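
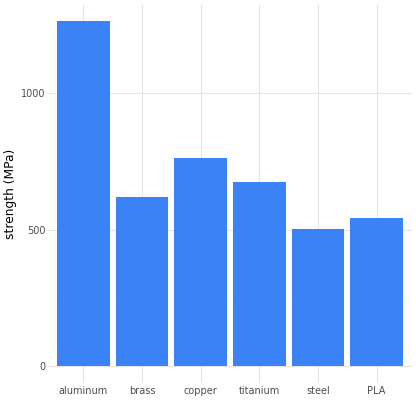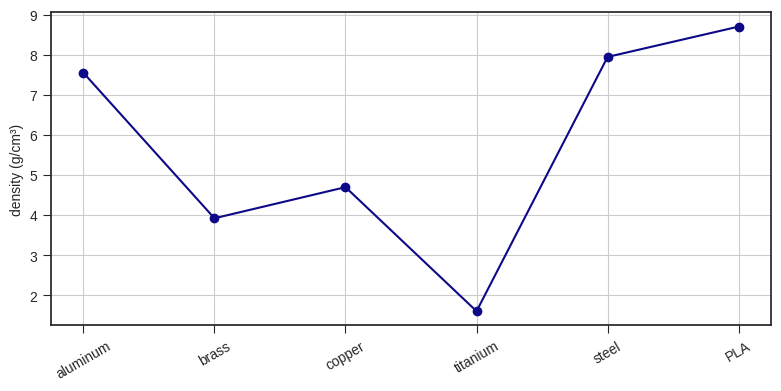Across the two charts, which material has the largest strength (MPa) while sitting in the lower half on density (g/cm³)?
Chart 2 median density (g/cm³) ≈ 6; below-median materials: brass, copper, titanium. Among those, copper has the highest strength (MPa) (≈ 800).

copper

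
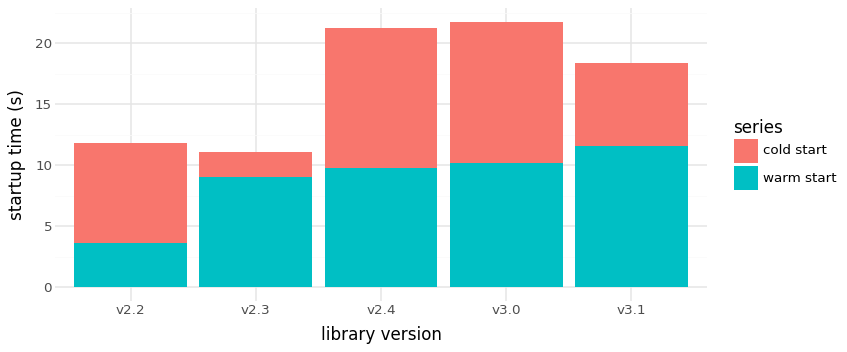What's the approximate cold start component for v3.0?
≈ 12

cold start top ≈ 22, bottom ≈ 10; segment ≈ 12.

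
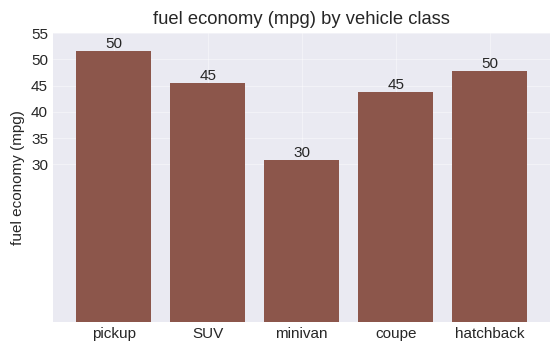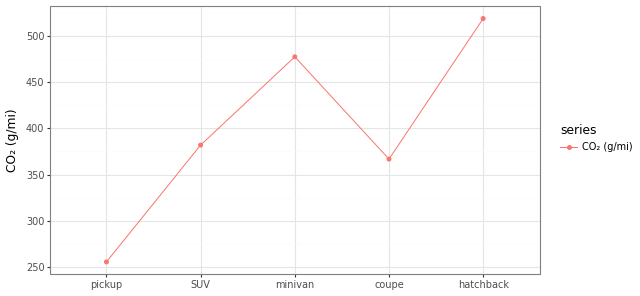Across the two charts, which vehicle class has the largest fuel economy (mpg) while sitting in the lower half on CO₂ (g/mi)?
Chart 2 median CO₂ (g/mi) ≈ 400; below-median vehicle classes: pickup, coupe. Among those, pickup has the highest fuel economy (mpg) (≈ 50).

pickup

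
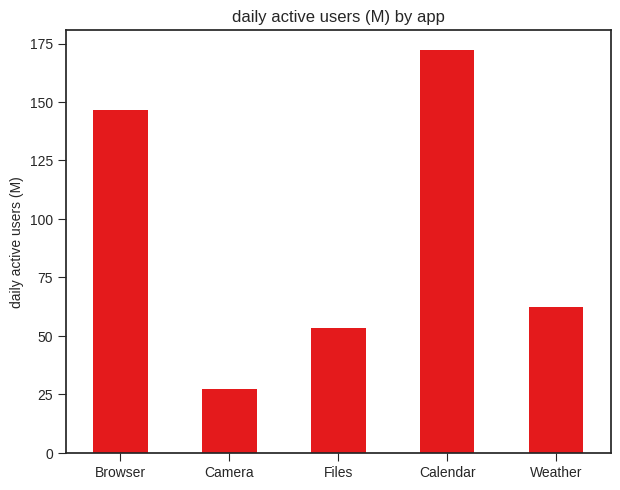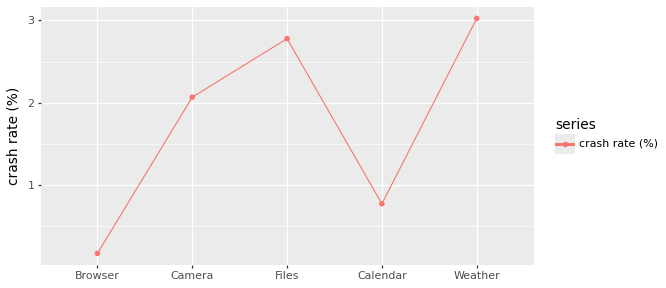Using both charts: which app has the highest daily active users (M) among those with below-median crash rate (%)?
Calendar

Chart 2 median crash rate (%) ≈ 2; below-median apps: Browser, Calendar. Among those, Calendar has the highest daily active users (M) (≈ 180).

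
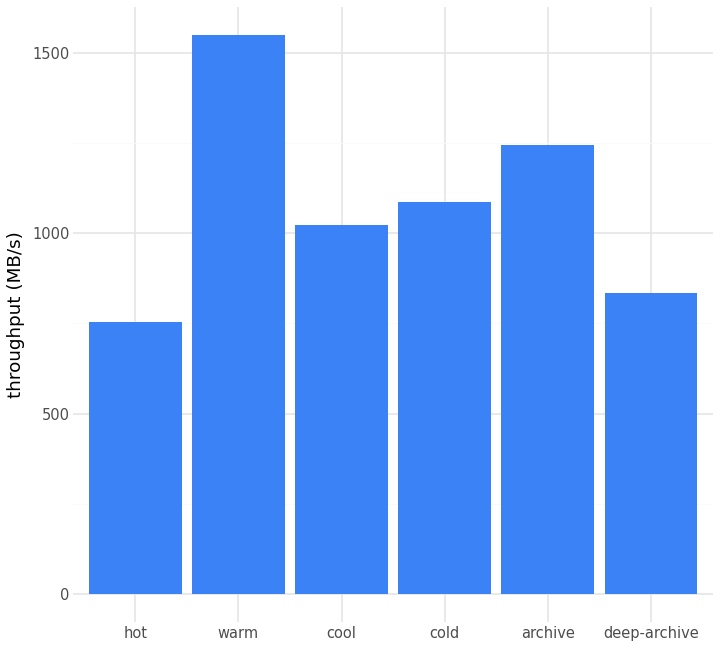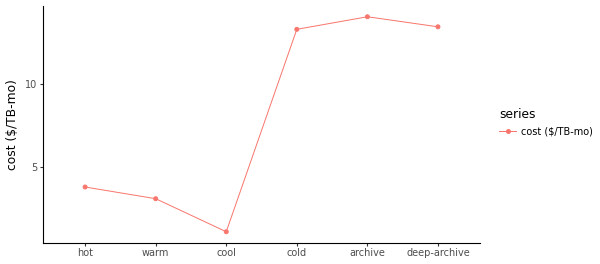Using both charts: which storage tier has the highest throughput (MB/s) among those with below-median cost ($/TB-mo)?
warm

Chart 2 median cost ($/TB-mo) ≈ 8; below-median storage tiers: hot, warm, cool. Among those, warm has the highest throughput (MB/s) (≈ 1600).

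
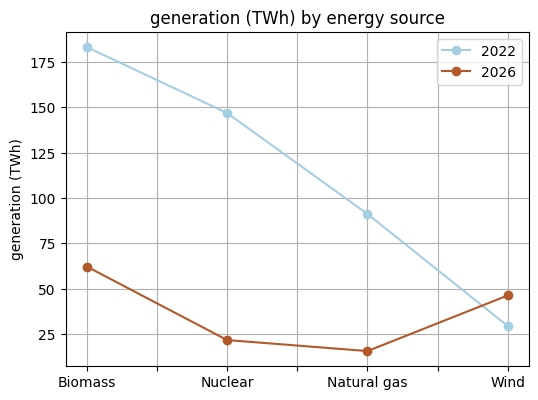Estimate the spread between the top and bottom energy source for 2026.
≈ 40

Max Biomass ≈ 60, min Natural gas ≈ 20; range ≈ 40.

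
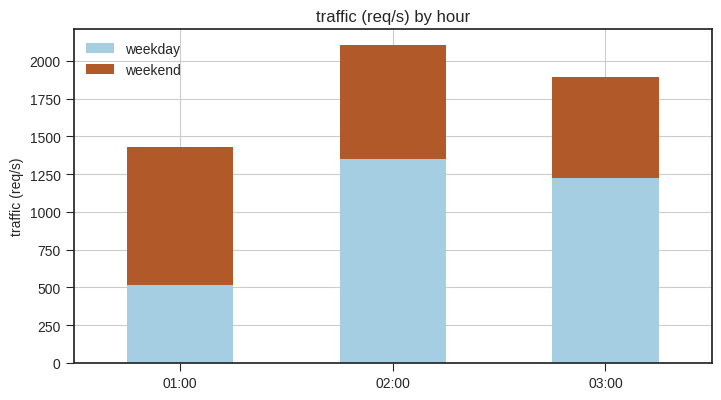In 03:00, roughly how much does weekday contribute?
≈ 1200

weekday top ≈ 1200, bottom ≈ 0; segment ≈ 1200.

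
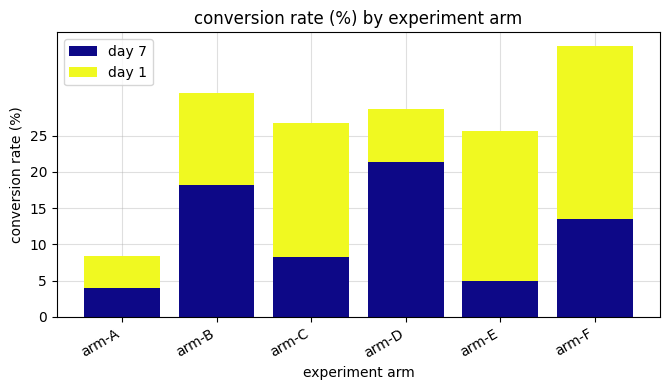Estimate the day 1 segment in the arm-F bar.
day 1 top ≈ 35, bottom ≈ 15; segment ≈ 20.

≈ 20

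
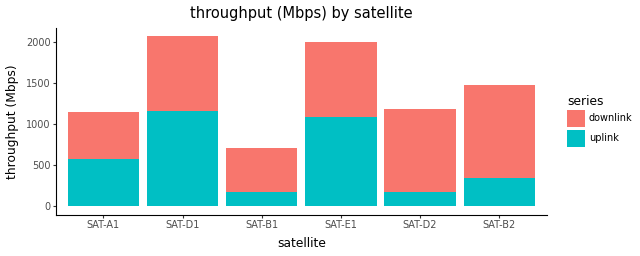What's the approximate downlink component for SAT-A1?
≈ 600

downlink top ≈ 1200, bottom ≈ 600; segment ≈ 600.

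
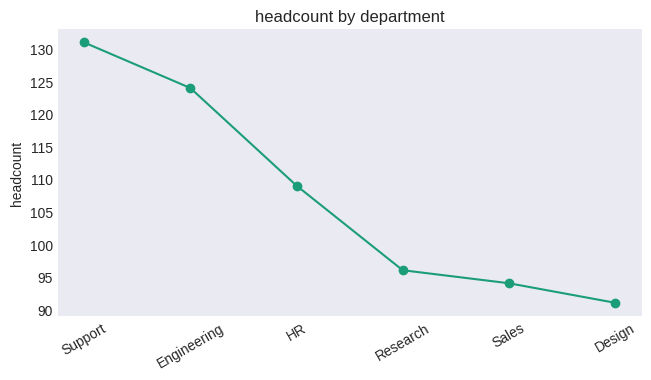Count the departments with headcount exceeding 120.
2

Above 120: Support, Engineering.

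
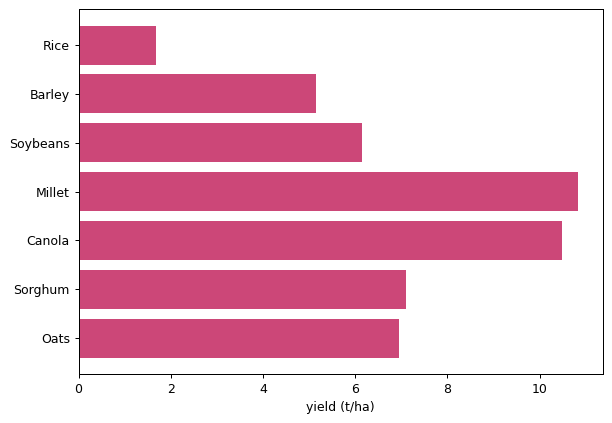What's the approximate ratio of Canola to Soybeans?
≈ 1.67×

Canola ≈ 10, Soybeans ≈ 6; 10/6 ≈ 1.67.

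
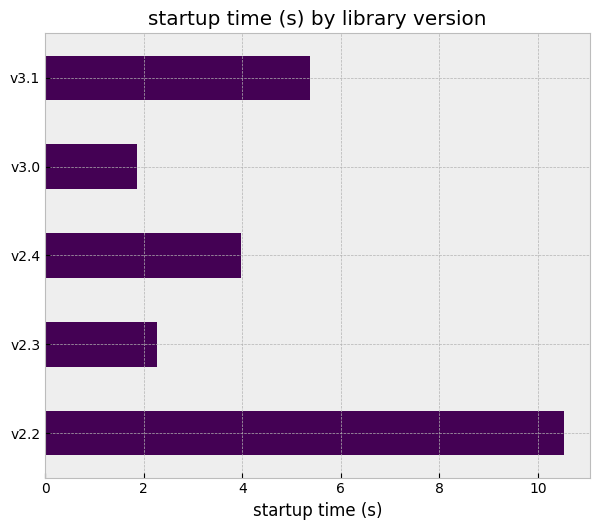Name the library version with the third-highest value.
Top 4: v2.2 ≈ 11, v3.1 ≈ 5, v2.4 ≈ 4, v2.3 ≈ 2.

v2.4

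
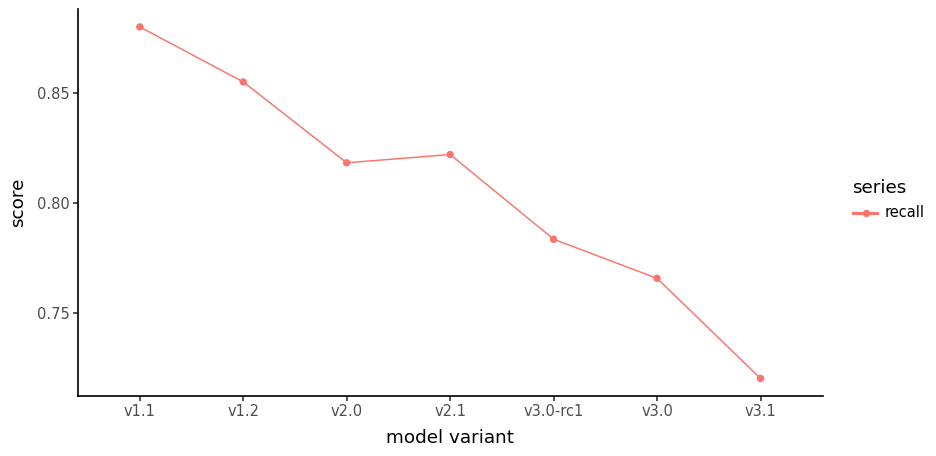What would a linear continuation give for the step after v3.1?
≈ 0.69

Last three: 0.78, 0.76, 0.72 → slope ≈ -0.03/step → next ≈ 0.69.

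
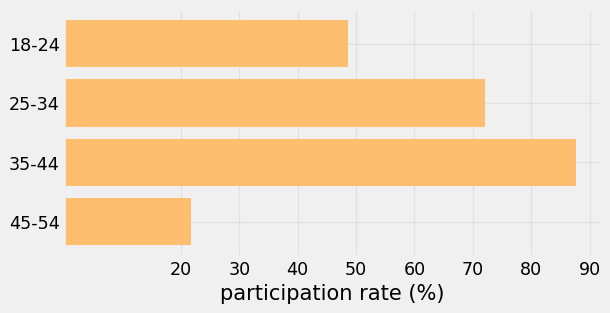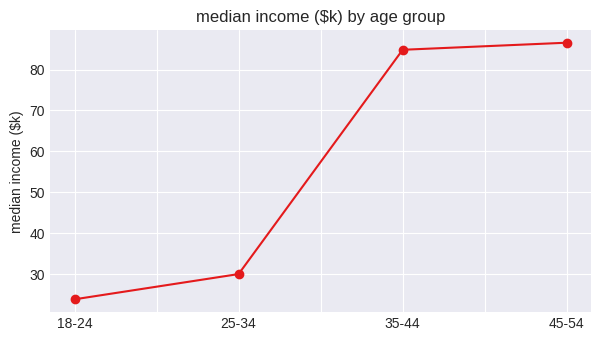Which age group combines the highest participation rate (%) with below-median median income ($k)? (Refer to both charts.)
25-34

Chart 2 median median income ($k) ≈ 60; below-median age groups: 18-24, 25-34. Among those, 25-34 has the highest participation rate (%) (≈ 70).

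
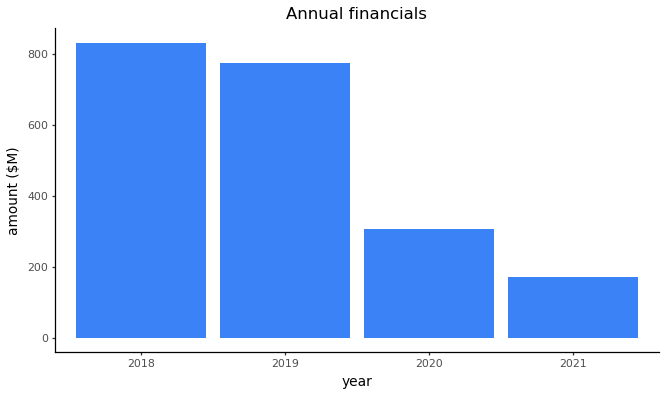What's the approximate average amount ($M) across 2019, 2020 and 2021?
≈ 433

(800 + 300 + 200) / 3 ≈ 433.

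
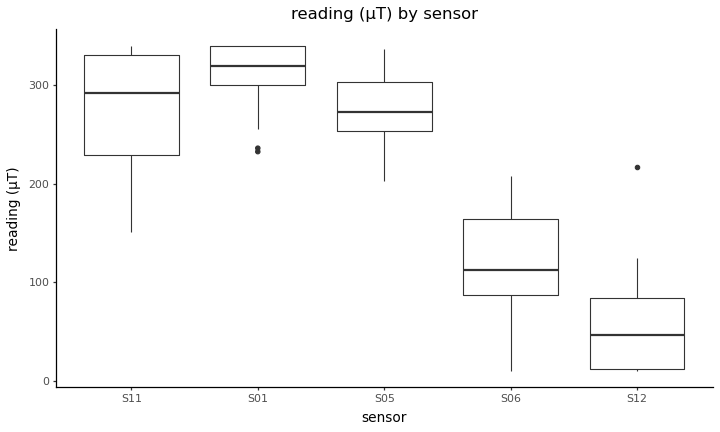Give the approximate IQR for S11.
≈ 100

Q3 ≈ 325, Q1 ≈ 225; IQR ≈ 100.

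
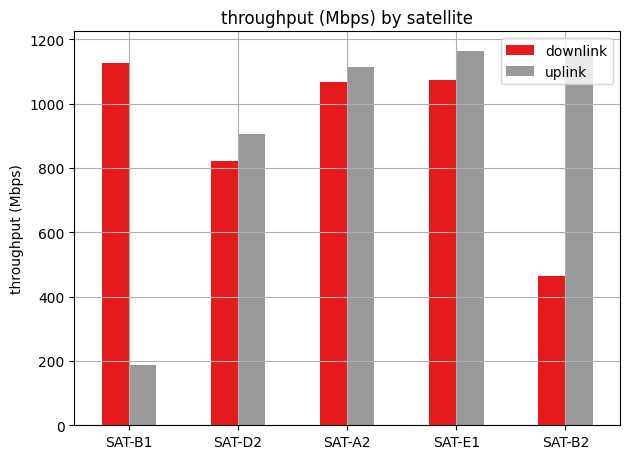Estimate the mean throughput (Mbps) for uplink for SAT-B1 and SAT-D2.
≈ 550

(200 + 900) / 2 ≈ 550.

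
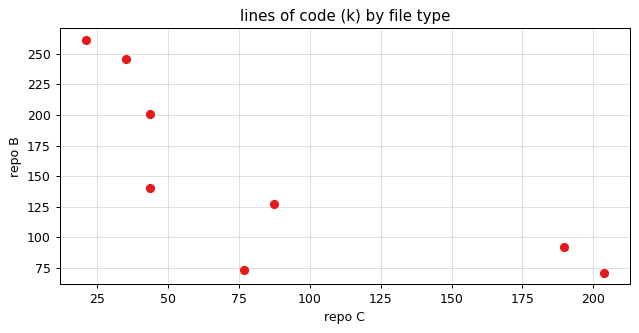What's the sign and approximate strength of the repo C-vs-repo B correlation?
Points are negatively correlated; strong (|r| ≈ 0.8).

negative, strong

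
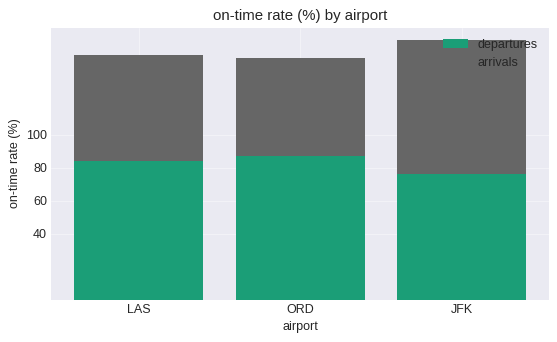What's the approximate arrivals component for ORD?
≈ 60

arrivals top ≈ 140, bottom ≈ 80; segment ≈ 60.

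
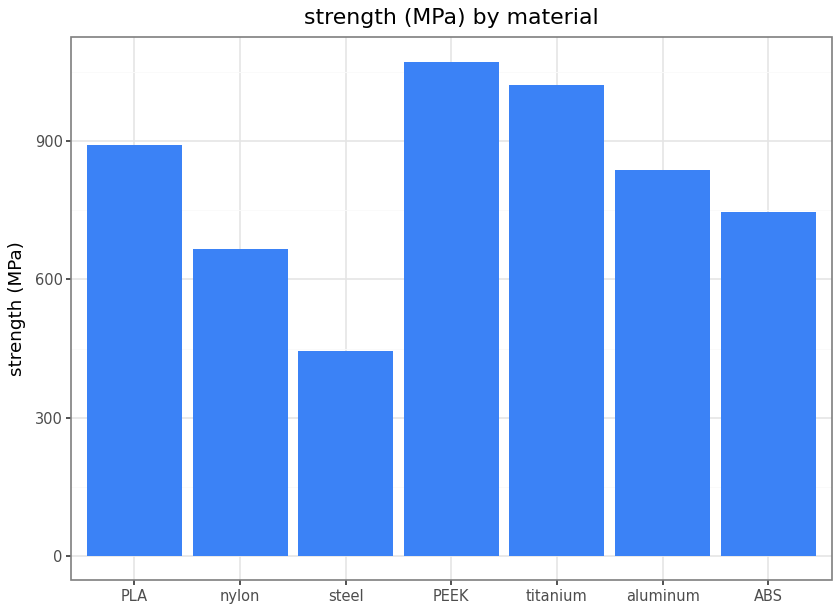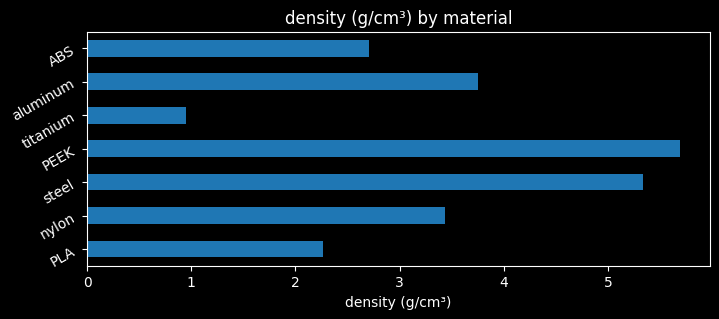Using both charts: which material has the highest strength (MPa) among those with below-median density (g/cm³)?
titanium

Chart 2 median density (g/cm³) ≈ 3; below-median materials: PLA, titanium, ABS. Among those, titanium has the highest strength (MPa) (≈ 1000).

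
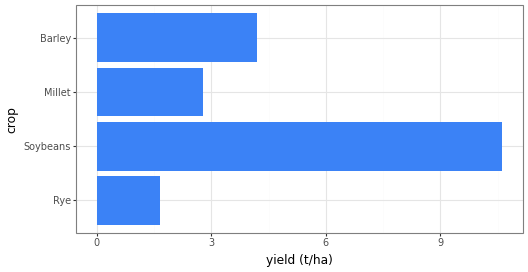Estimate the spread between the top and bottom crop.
Max Soybeans ≈ 11, min Rye ≈ 2; range ≈ 9.

≈ 9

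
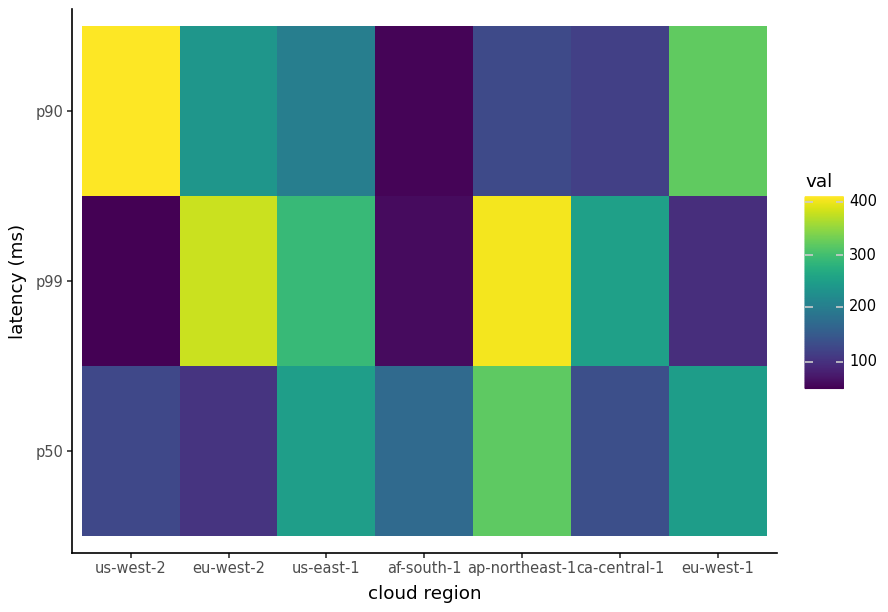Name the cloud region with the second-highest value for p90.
Top 3 for p90: us-west-2 ≈ 400, eu-west-1 ≈ 300, eu-west-2 ≈ 250.

eu-west-1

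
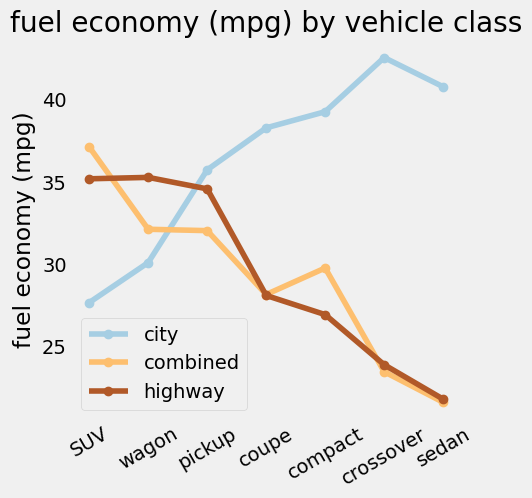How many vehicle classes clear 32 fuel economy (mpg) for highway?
3

Above 32: SUV, wagon, pickup.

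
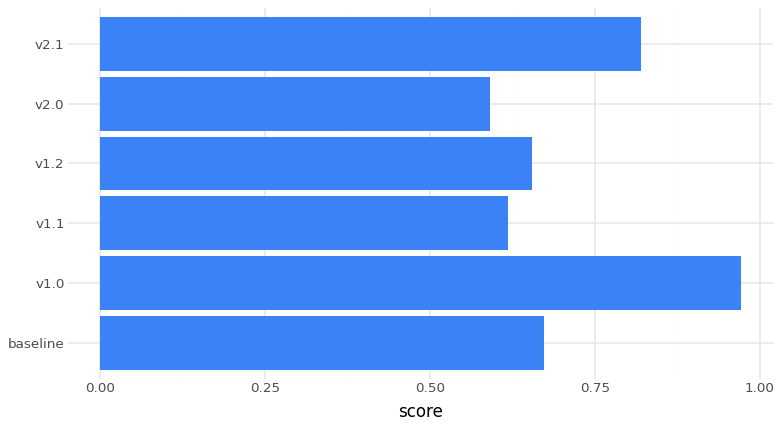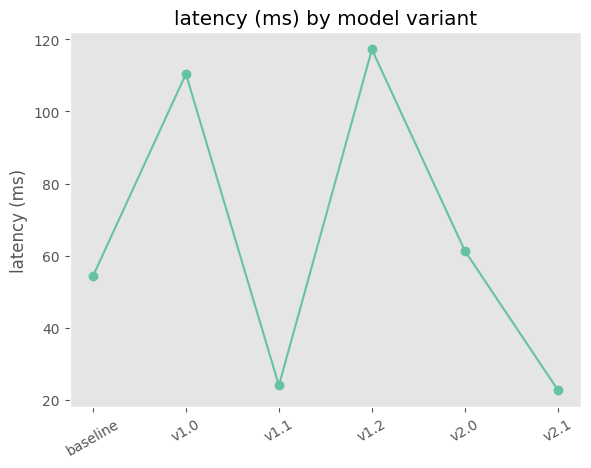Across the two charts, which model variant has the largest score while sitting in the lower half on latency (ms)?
Chart 2 median latency (ms) ≈ 60; below-median model variants: baseline, v1.1, v2.1. Among those, v2.1 has the highest score (≈ 0.8).

v2.1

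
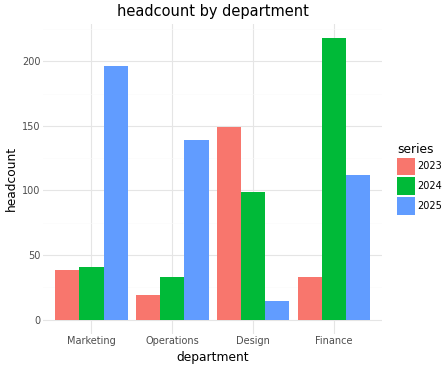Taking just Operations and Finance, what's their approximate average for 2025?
≈ 130

(140 + 120) / 2 ≈ 130.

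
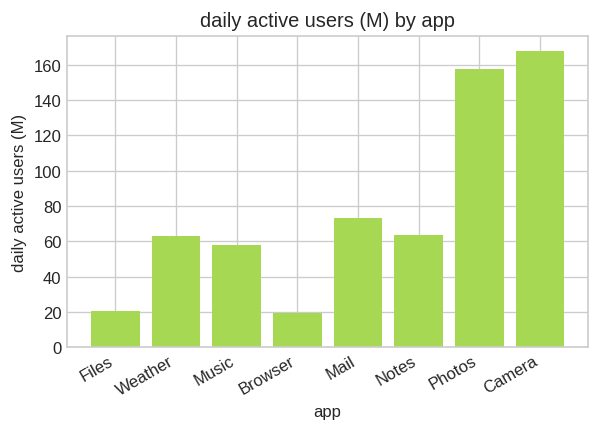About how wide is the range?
Max Camera ≈ 160, min Browser ≈ 20; range ≈ 140.

≈ 140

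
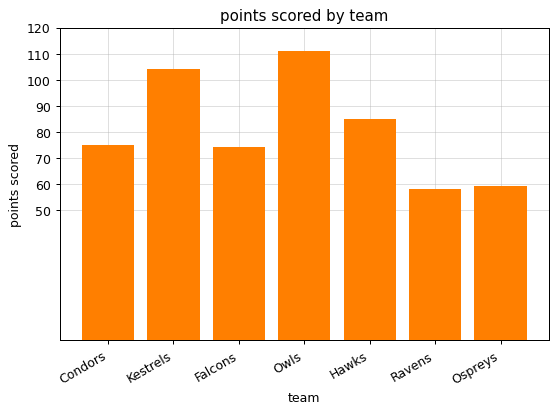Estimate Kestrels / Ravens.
≈ 1.67×

Kestrels ≈ 100, Ravens ≈ 60; 100/60 ≈ 1.67.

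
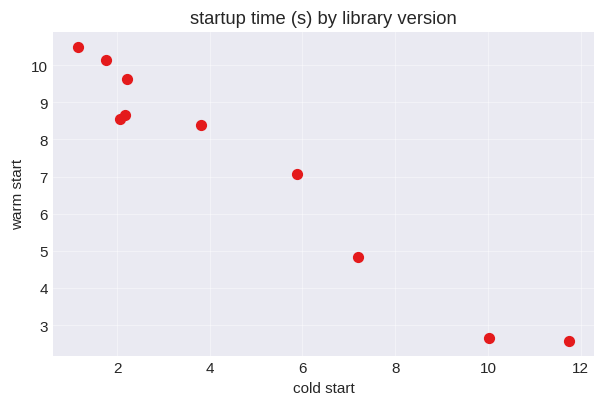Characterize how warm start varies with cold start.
negative, strong

Points are negatively correlated; strong (|r| ≈ 1.0).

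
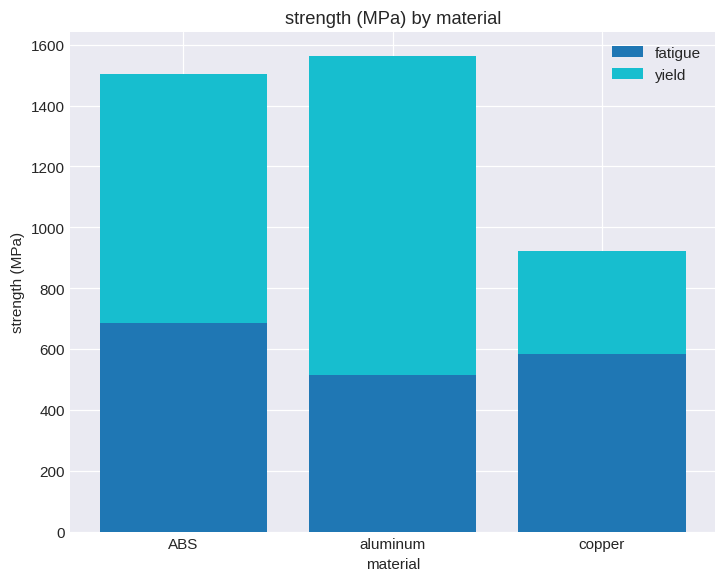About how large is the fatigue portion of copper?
≈ 600

fatigue top ≈ 600, bottom ≈ 0; segment ≈ 600.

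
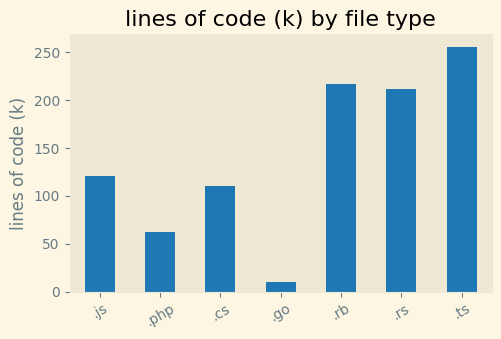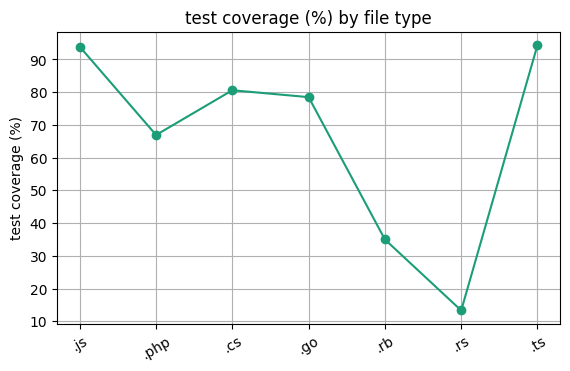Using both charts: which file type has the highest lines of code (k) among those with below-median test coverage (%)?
Chart 2 median test coverage (%) ≈ 80; below-median file types: .php, .rb, .rs. Among those, .rb has the highest lines of code (k) (≈ 225).

.rb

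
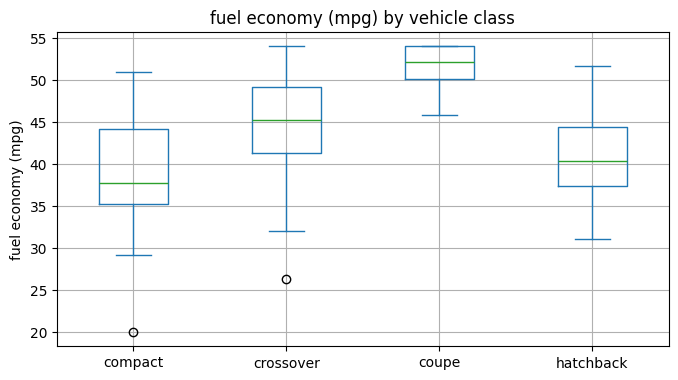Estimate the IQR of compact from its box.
Q3 ≈ 44, Q1 ≈ 36; IQR ≈ 8.

≈ 8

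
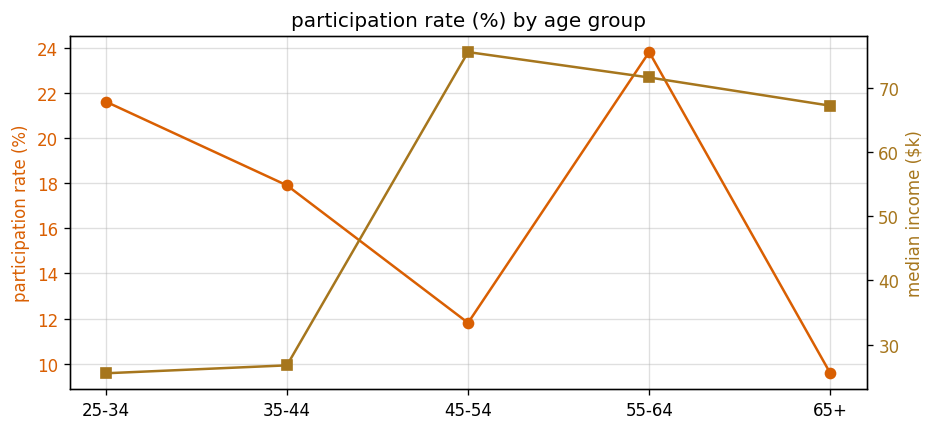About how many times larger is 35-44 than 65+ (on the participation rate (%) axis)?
35-44 ≈ 18, 65+ ≈ 10; 18/10 ≈ 1.8.

≈ 1.8×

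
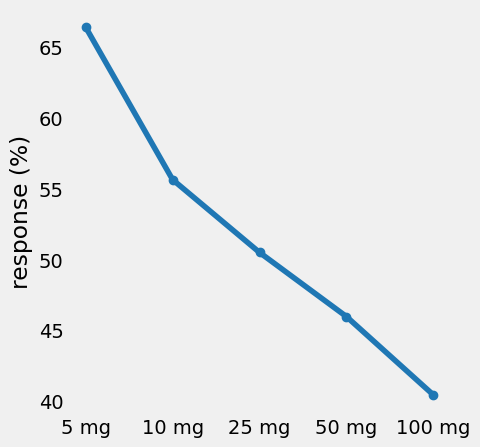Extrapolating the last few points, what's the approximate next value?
Last three: 50, 45, 40 → slope ≈ -5/step → next ≈ 35.

≈ 35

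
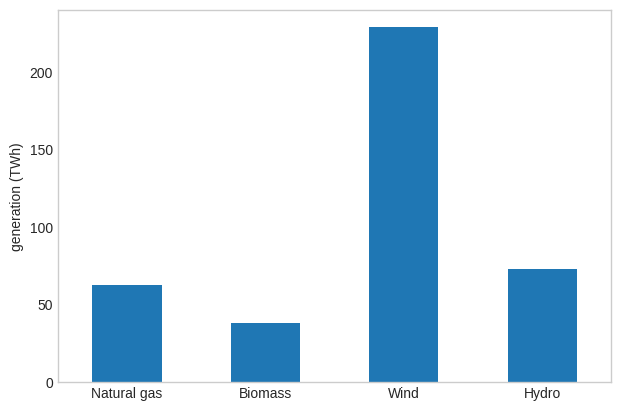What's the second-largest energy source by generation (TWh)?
Top 3: Wind ≈ 220, Hydro ≈ 80, Natural gas ≈ 60.

Hydro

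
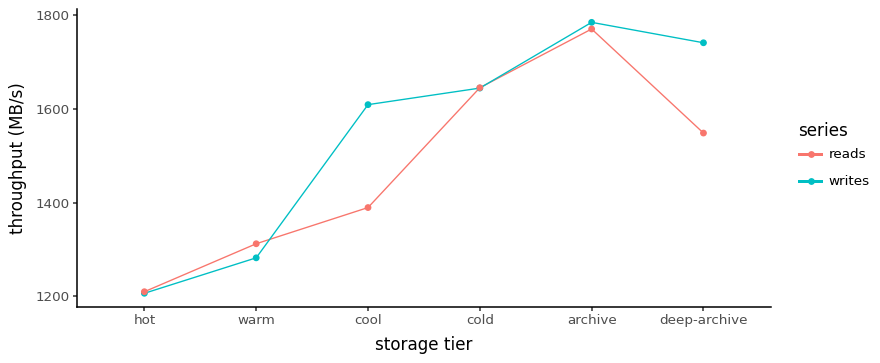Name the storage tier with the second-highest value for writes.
deep-archive

Top 3 for writes: archive ≈ 1800, deep-archive ≈ 1750, cold ≈ 1650.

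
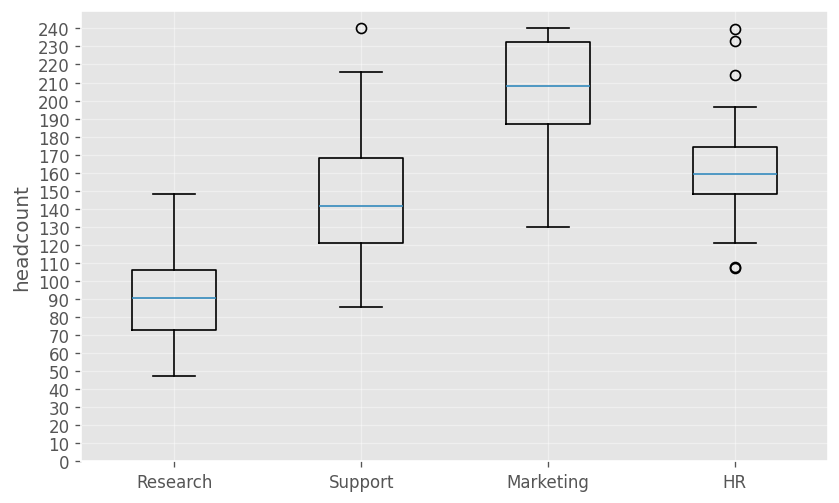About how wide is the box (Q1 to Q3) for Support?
Q3 ≈ 170, Q1 ≈ 120; IQR ≈ 50.

≈ 50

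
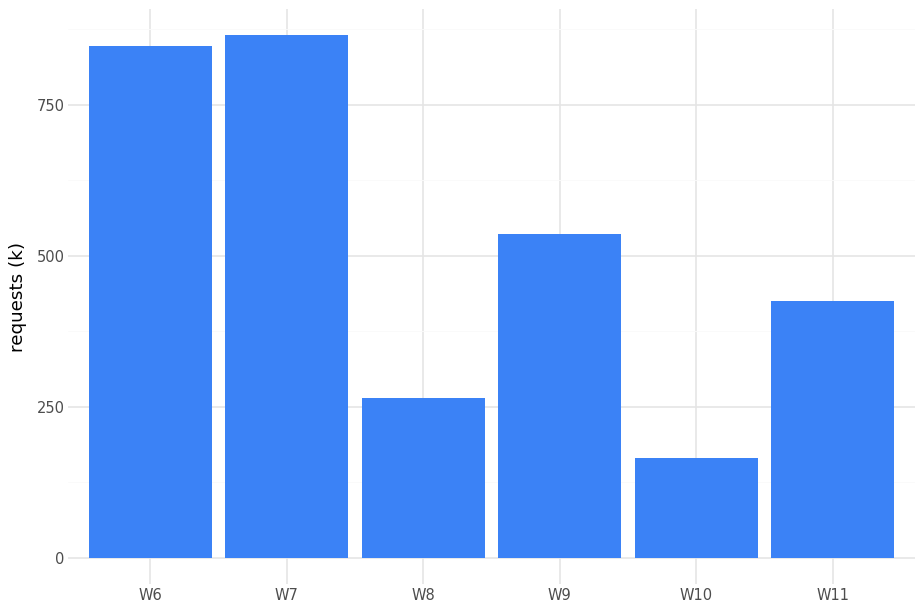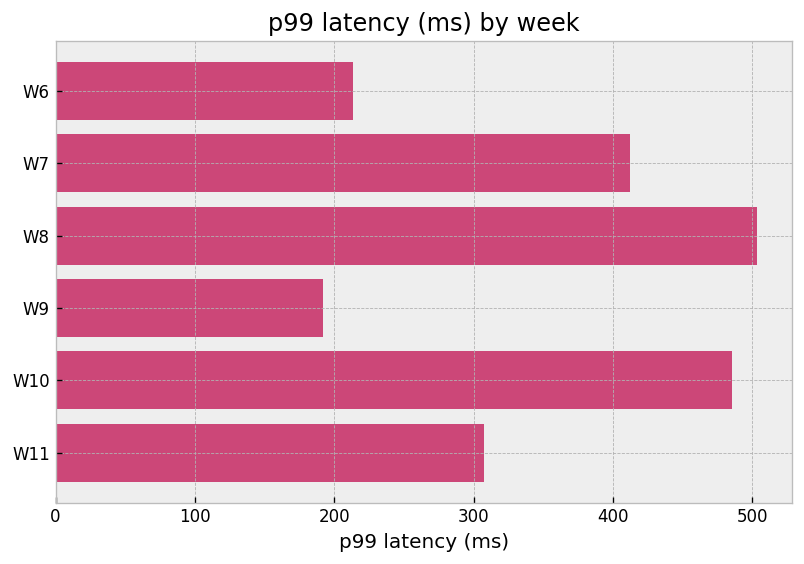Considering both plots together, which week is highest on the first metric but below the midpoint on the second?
W6

Chart 2 median p99 latency (ms) ≈ 350; below-median weeks: W6, W9, W11. Among those, W6 has the highest requests (k) (≈ 800).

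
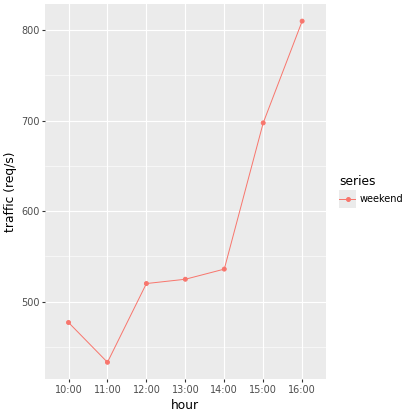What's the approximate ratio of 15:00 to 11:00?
≈ 1.56×

15:00 ≈ 700, 11:00 ≈ 450; 700/450 ≈ 1.56.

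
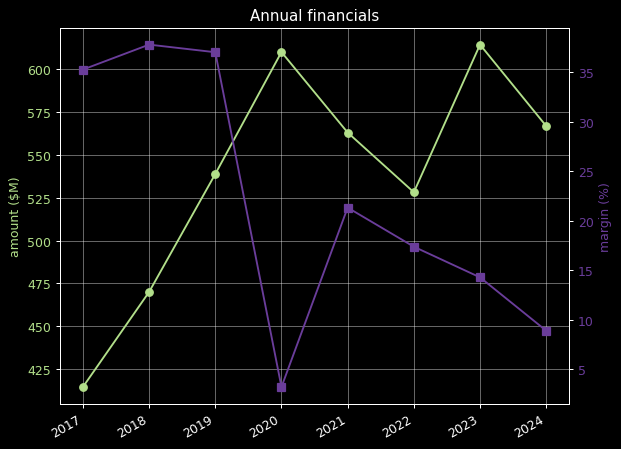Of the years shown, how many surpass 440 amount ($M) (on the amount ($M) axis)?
7

Above 440: 2018, 2019, 2020, 2021, 2022, 2023, 2024.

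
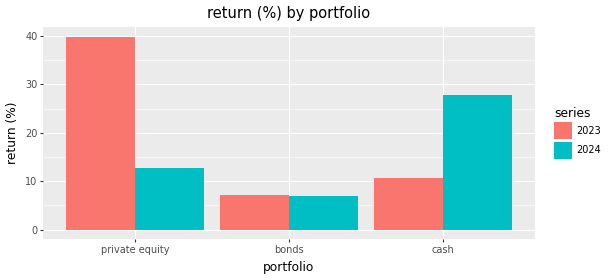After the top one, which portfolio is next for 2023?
cash

Top 3 for 2023: private equity ≈ 40, cash ≈ 10, bonds ≈ 5.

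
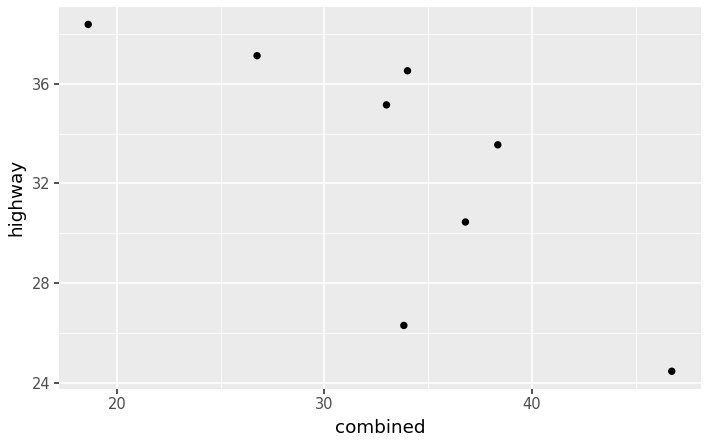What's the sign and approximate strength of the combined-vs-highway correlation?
negative, strong

Points are negatively correlated; strong (|r| ≈ 0.8).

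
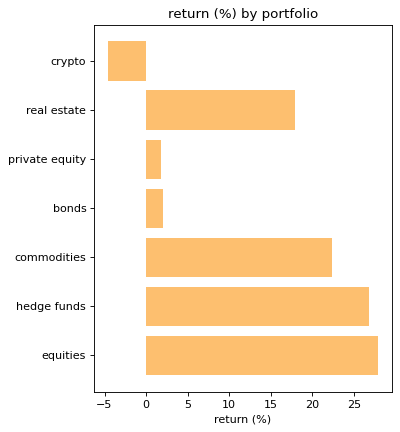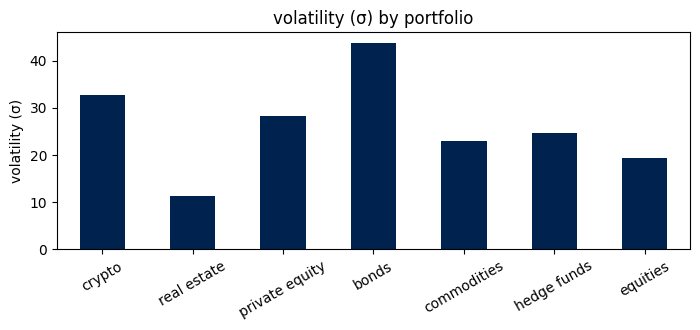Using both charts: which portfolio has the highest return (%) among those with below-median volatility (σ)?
Chart 2 median volatility (σ) ≈ 25; below-median portfolios: real estate, commodities, equities. Among those, equities has the highest return (%) (≈ 30).

equities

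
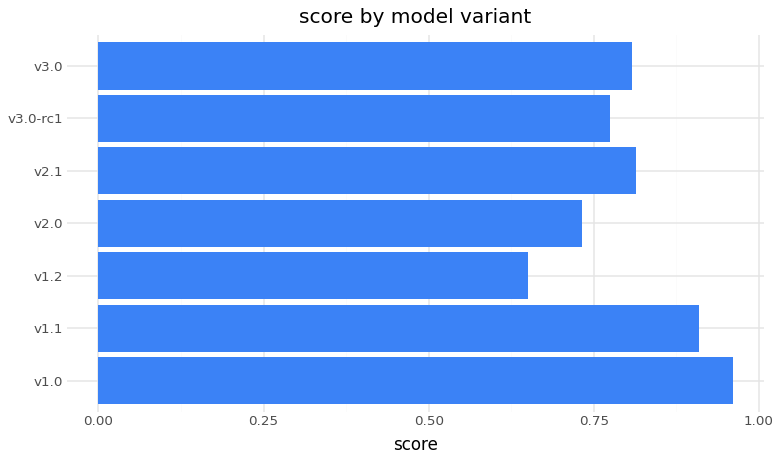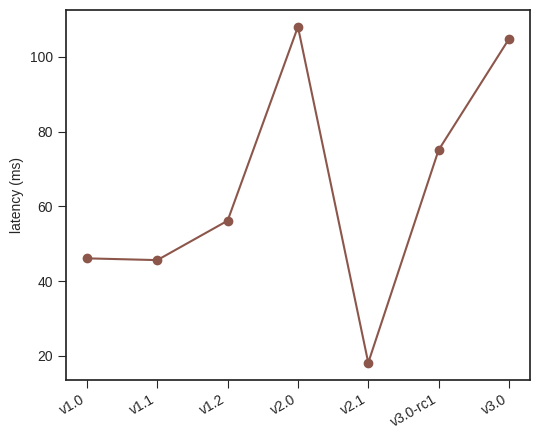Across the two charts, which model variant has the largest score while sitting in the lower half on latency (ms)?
Chart 2 median latency (ms) ≈ 60; below-median model variants: v1.0, v1.1, v2.1. Among those, v1.0 has the highest score (≈ 1).

v1.0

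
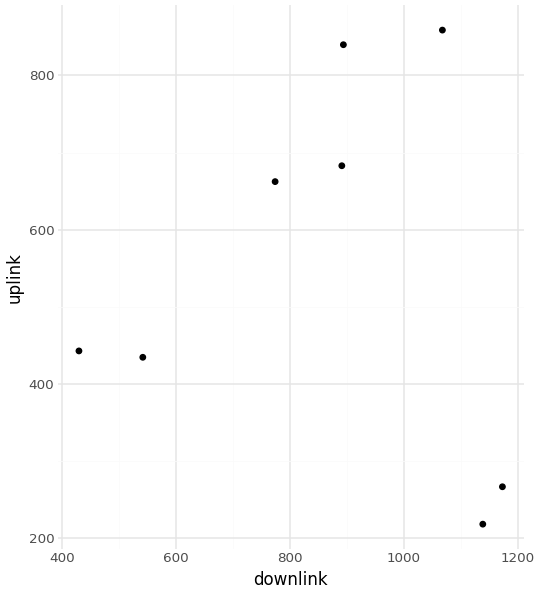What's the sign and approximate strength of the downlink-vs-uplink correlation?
no clear correlation

Points are roughly uncorrelated; weak (|r| ≈ 0.1).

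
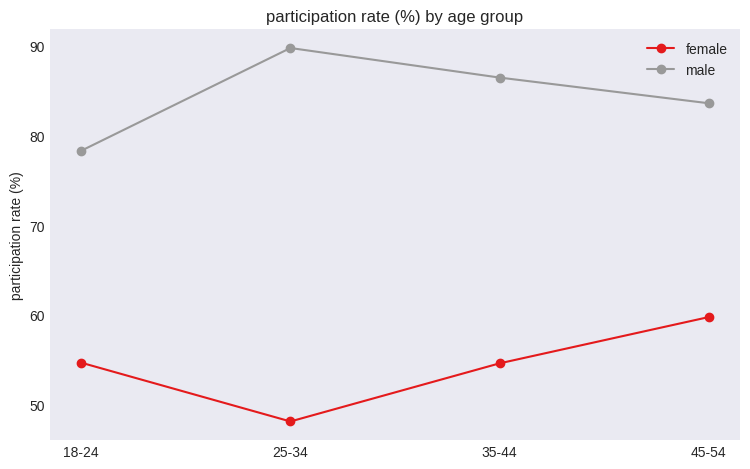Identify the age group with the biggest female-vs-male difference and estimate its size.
25-34, ≈ 40 %

25-34: female ≈ 50, male ≈ 90 → gap ≈ 40. Next-largest (35-44) is only ≈ 30.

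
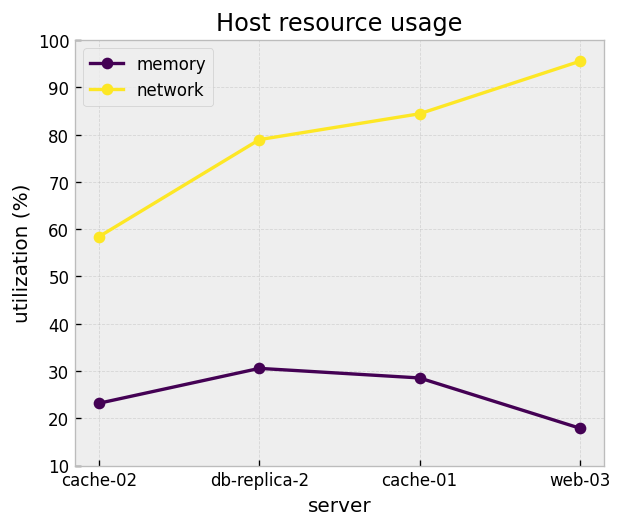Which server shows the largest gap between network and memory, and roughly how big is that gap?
web-03, ≈ 80 %

web-03: network ≈ 100, memory ≈ 20 → gap ≈ 80. Next-largest (cache-01) is only ≈ 50.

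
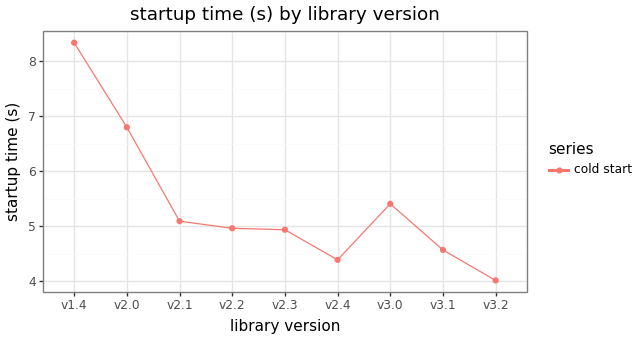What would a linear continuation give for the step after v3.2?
Last three: 5.5, 4.5, 4.0 → slope ≈ -0.75/step → next ≈ 3.25.

≈ 3.25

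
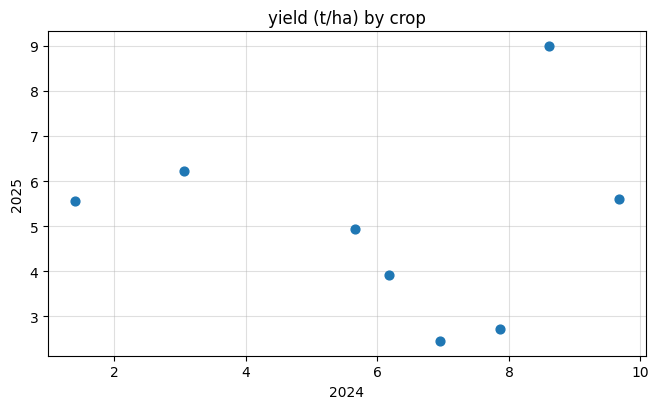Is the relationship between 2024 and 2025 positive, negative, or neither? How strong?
Points are roughly uncorrelated; weak (|r| ≈ 0.0).

no clear correlation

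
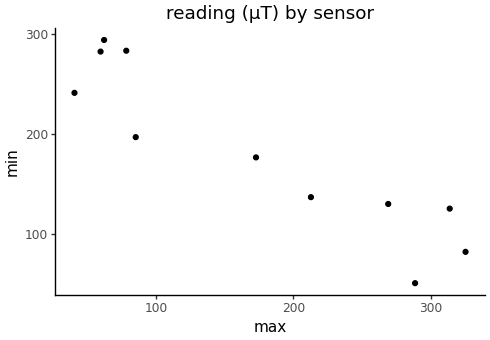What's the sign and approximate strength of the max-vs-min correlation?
Points are negatively correlated; strong (|r| ≈ 0.9).

negative, strong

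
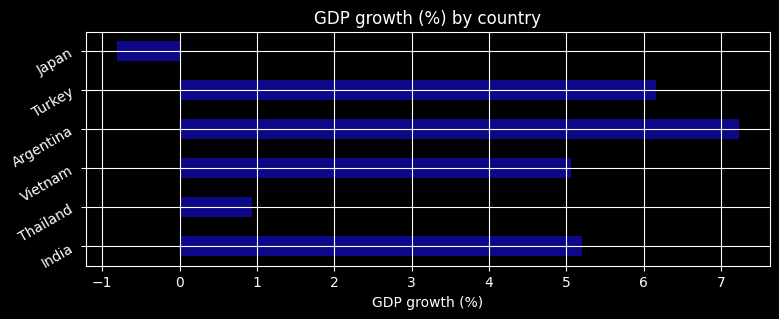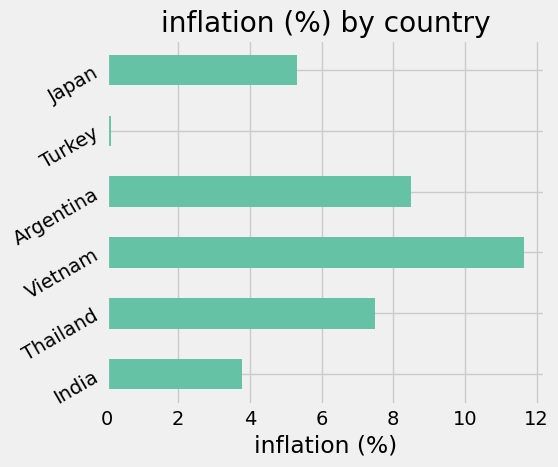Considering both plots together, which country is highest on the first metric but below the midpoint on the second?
Chart 2 median inflation (%) ≈ 6; below-median countries: India, Turkey, Japan. Among those, Turkey has the highest GDP growth (%) (≈ 6).

Turkey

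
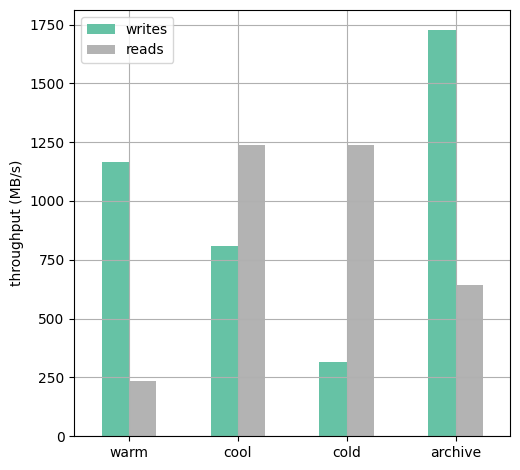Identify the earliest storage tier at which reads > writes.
cool

warm: reads ≈ 200 vs writes ≈ 1200 (not yet); cool: reads ≈ 1200 vs writes ≈ 800 (first crossover).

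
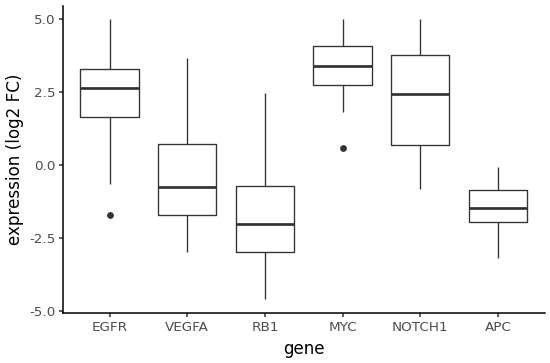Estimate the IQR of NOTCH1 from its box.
≈ 3.5

Q3 ≈ 4.0, Q1 ≈ 0.5; IQR ≈ 3.5.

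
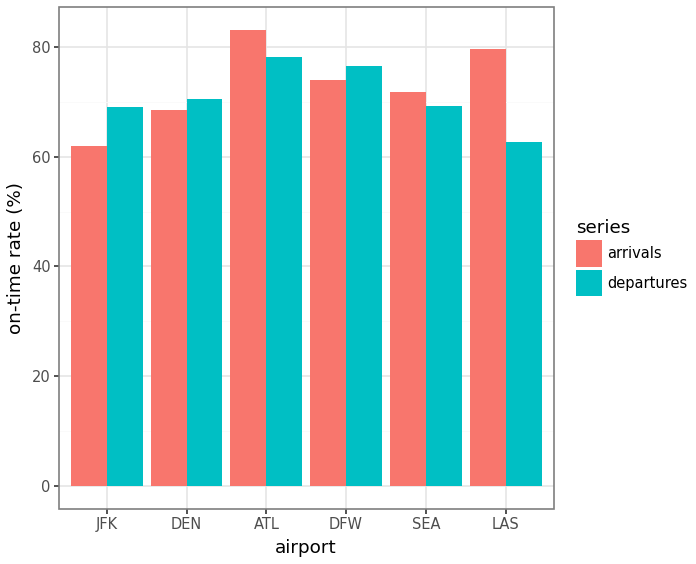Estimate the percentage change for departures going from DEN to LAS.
DEN ≈ 70, LAS ≈ 60; (60 − 70) / 70 ≈ -14.3%.

≈ -14.3%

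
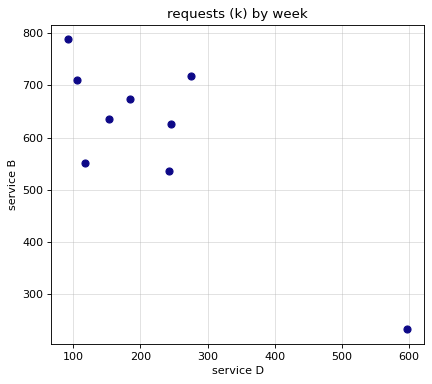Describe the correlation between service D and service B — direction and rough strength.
Points are negatively correlated; strong (|r| ≈ 0.8).

negative, strong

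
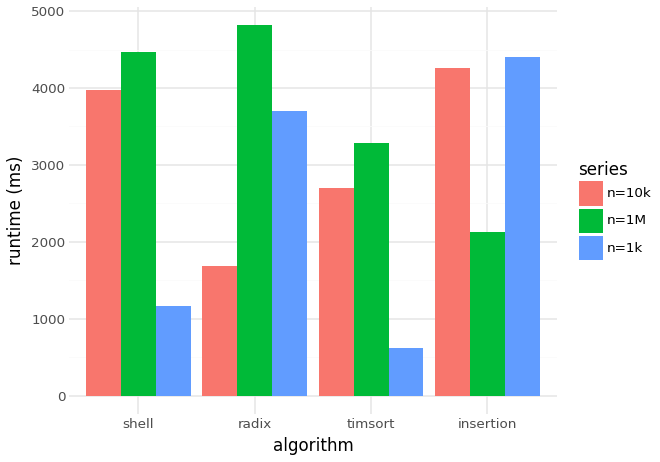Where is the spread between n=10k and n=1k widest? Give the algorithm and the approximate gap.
shell, ≈ 3000 ms

shell: n=10k ≈ 4000, n=1k ≈ 1000 → gap ≈ 3000. Next-largest (timsort) is only ≈ 2000.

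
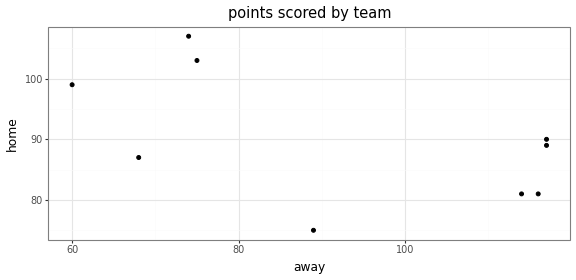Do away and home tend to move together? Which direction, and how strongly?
negative, moderate

Points are negatively correlated; moderate (|r| ≈ 0.6).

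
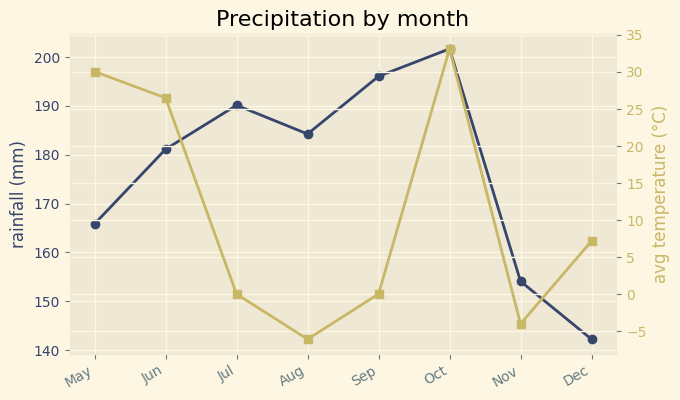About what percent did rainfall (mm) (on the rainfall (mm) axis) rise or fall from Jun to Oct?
Jun ≈ 180, Oct ≈ 200; (200 − 180) / 180 ≈ +11.1%.

≈ +11.1%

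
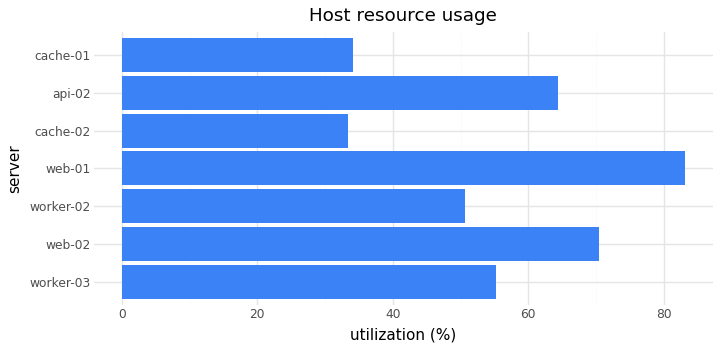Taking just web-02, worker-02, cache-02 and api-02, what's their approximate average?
≈ 52

(70 + 50 + 30 + 60) / 4 ≈ 52.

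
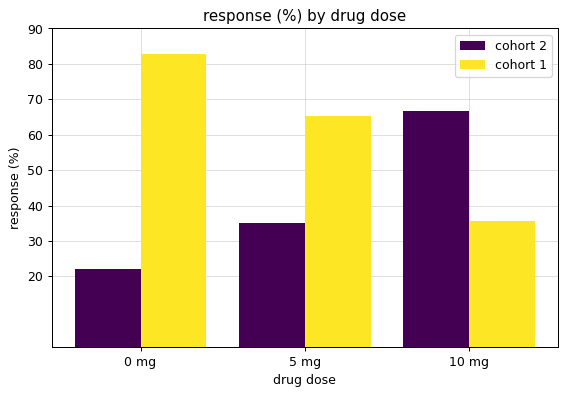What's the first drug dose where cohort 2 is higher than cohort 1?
5 mg: cohort 2 ≈ 30 vs cohort 1 ≈ 70 (not yet); 10 mg: cohort 2 ≈ 70 vs cohort 1 ≈ 40 (first crossover).

10 mg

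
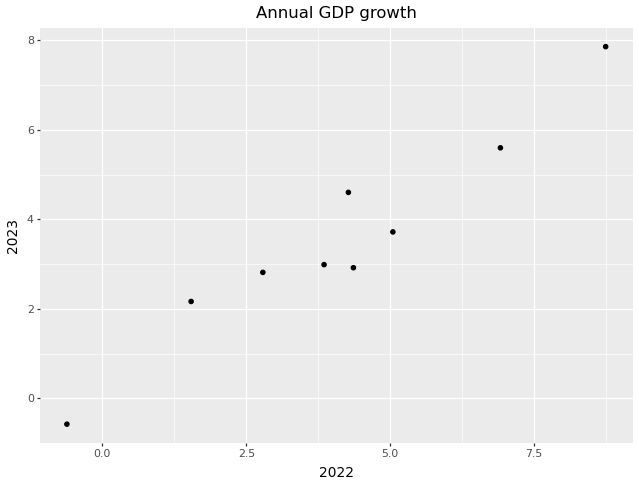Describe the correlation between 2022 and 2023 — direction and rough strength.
positive, strong

Points are positively correlated; strong (|r| ≈ 1.0).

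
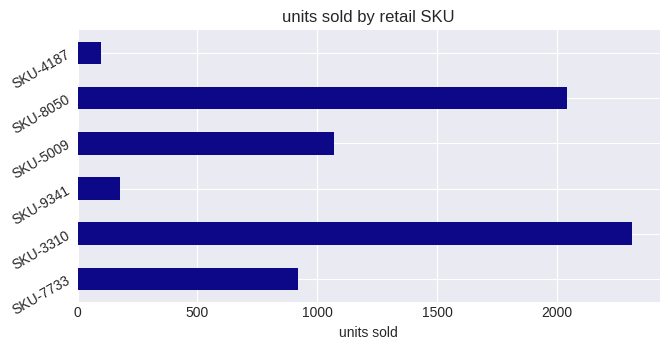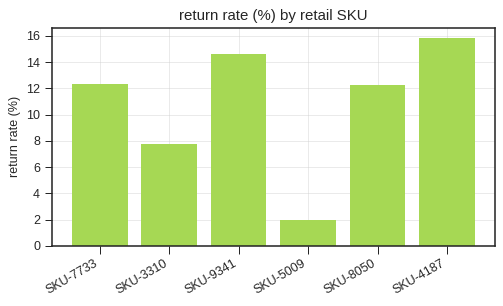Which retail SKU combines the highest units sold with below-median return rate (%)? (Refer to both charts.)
SKU-3310

Chart 2 median return rate (%) ≈ 12; below-median retail SKUs: SKU-3310, SKU-5009, SKU-8050. Among those, SKU-3310 has the highest units sold (≈ 2500).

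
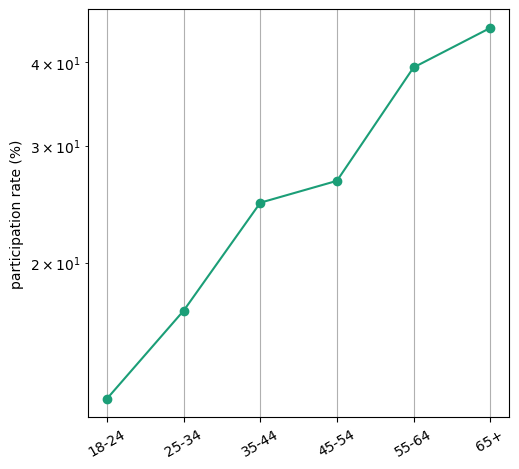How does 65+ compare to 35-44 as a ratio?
≈ 1.8×

65+ ≈ 45, 35-44 ≈ 25; 45/25 ≈ 1.8.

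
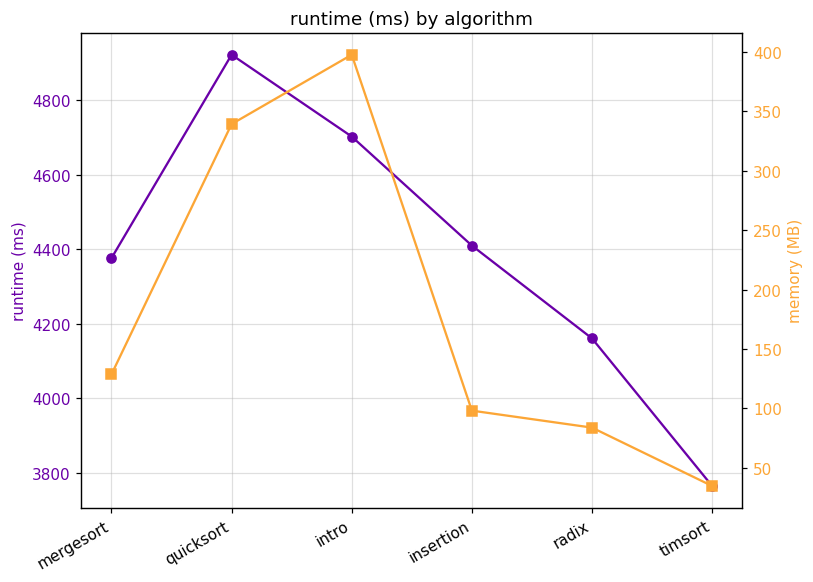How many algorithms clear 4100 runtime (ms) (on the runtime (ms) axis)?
Above 4100: mergesort, quicksort, intro, insertion, radix.

5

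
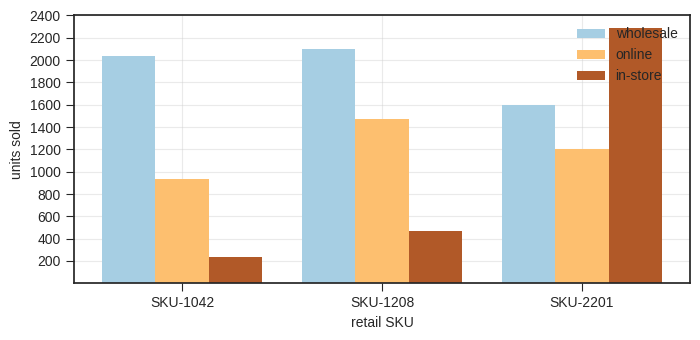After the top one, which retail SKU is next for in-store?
SKU-1208

Top 3 for in-store: SKU-2201 ≈ 2200, SKU-1208 ≈ 400, SKU-1042 ≈ 200.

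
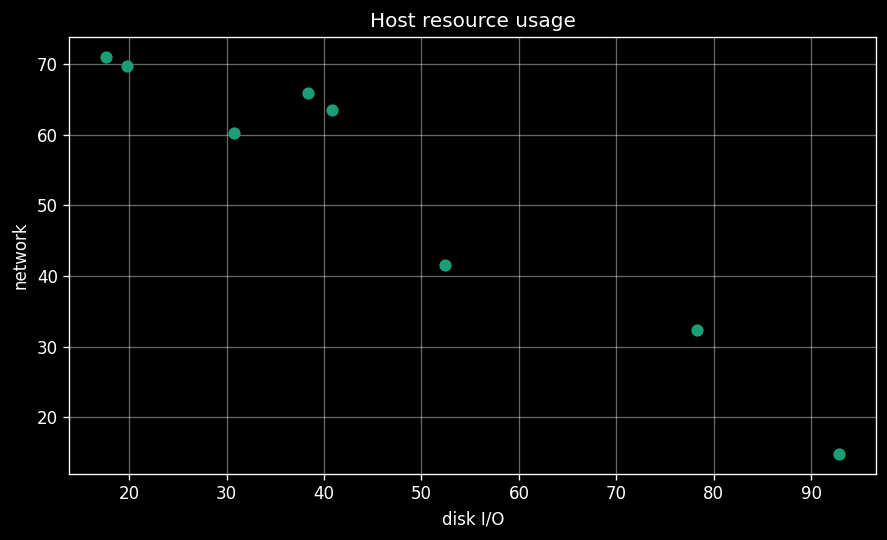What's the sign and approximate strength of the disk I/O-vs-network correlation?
negative, strong

Points are negatively correlated; strong (|r| ≈ 1.0).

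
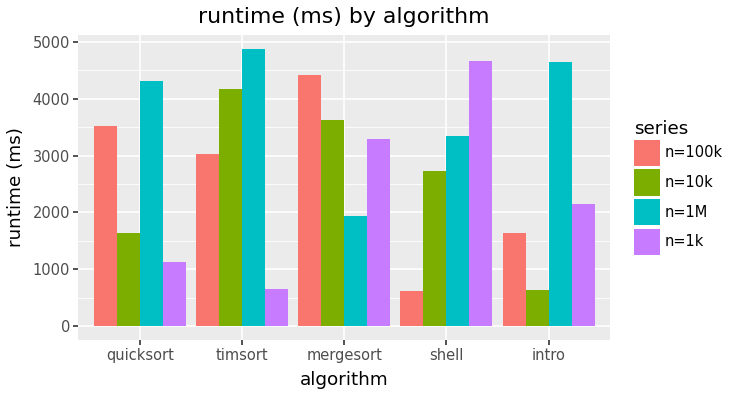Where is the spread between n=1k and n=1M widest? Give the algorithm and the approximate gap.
timsort, ≈ 4500 ms

timsort: n=1k ≈ 500, n=1M ≈ 5000 → gap ≈ 4500. Next-largest (quicksort) is only ≈ 3500.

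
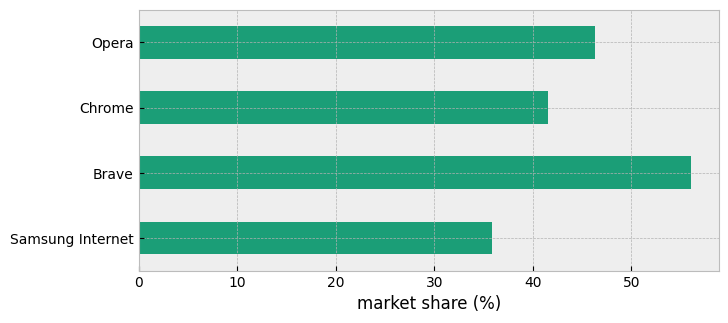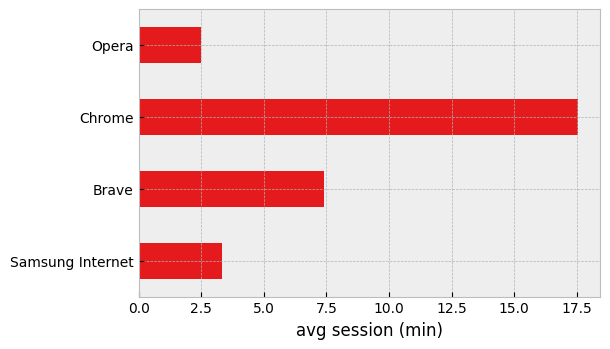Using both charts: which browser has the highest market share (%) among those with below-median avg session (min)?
Chart 2 median avg session (min) ≈ 6; below-median browsers: Samsung Internet, Opera. Among those, Opera has the highest market share (%) (≈ 50).

Opera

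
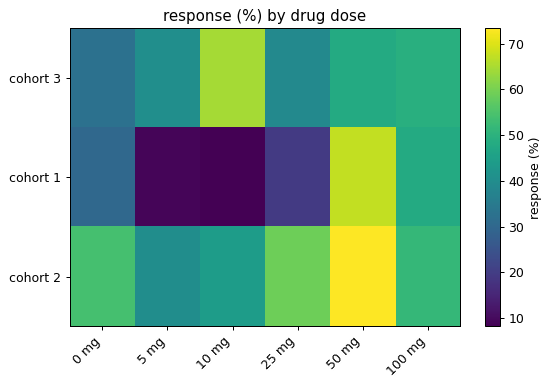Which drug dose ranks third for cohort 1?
Top 4 for cohort 1: 50 mg ≈ 70, 100 mg ≈ 50, 0 mg ≈ 30, 25 mg ≈ 20.

0 mg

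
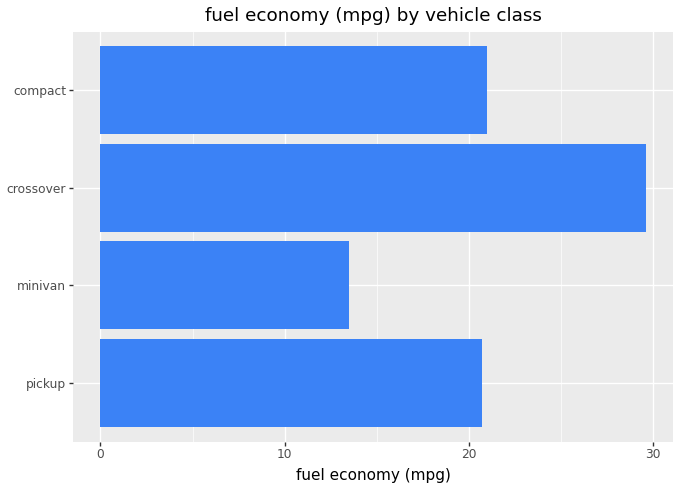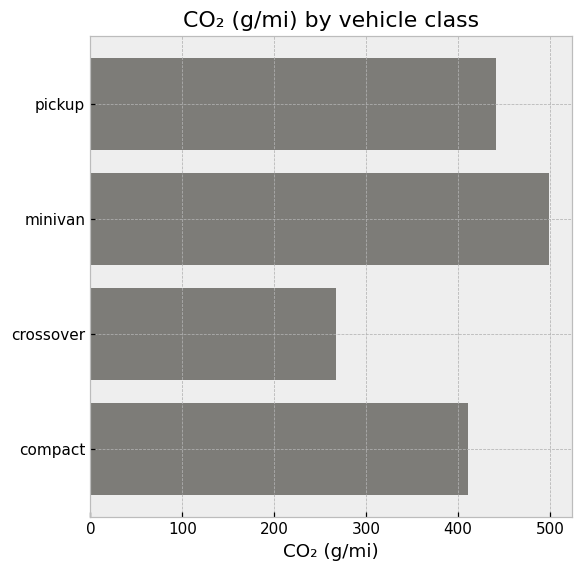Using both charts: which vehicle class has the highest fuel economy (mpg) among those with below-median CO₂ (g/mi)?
crossover

Chart 2 median CO₂ (g/mi) ≈ 450; below-median vehicle classes: crossover, compact. Among those, crossover has the highest fuel economy (mpg) (≈ 30).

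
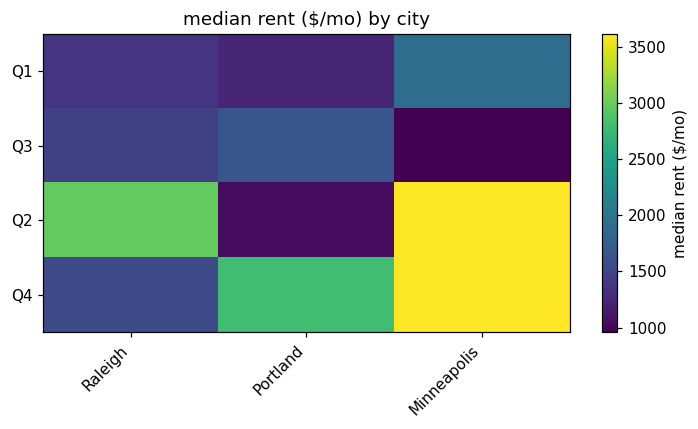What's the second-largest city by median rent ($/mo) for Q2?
Top 3 for Q2: Minneapolis ≈ 3500, Raleigh ≈ 3000, Portland ≈ 1000.

Raleigh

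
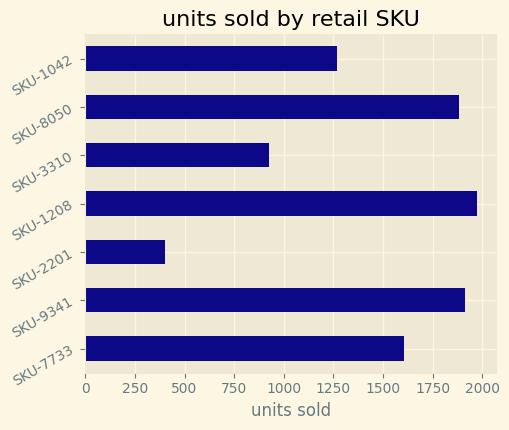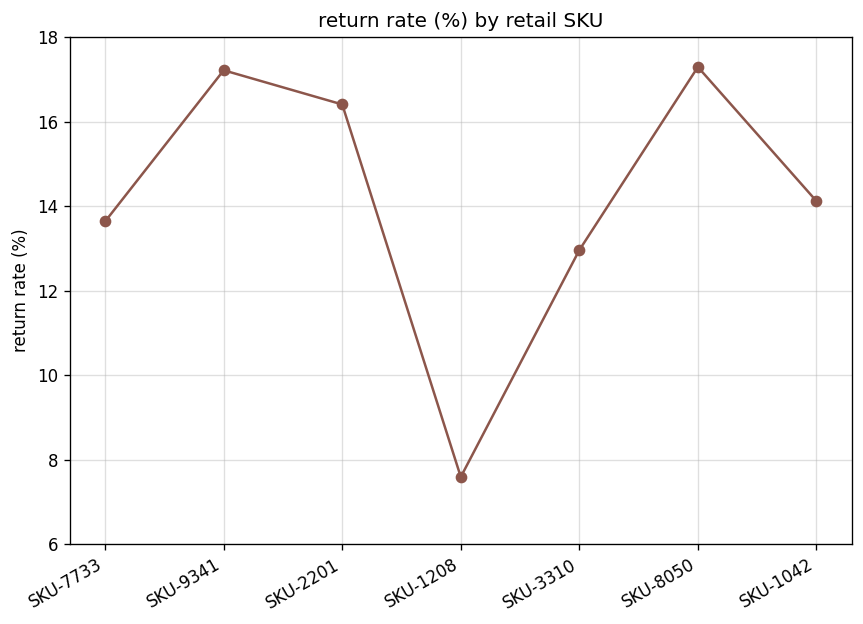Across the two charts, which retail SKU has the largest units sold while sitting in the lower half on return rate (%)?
Chart 2 median return rate (%) ≈ 14; below-median retail SKUs: SKU-7733, SKU-1208, SKU-3310. Among those, SKU-1208 has the highest units sold (≈ 2000).

SKU-1208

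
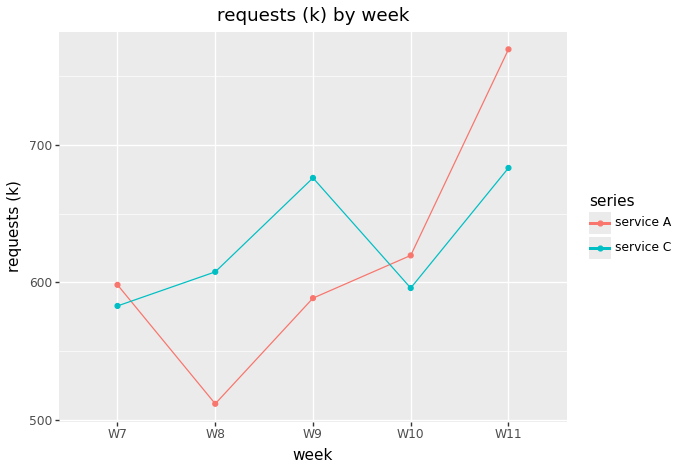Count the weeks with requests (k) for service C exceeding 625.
Above 625: W9, W11.

2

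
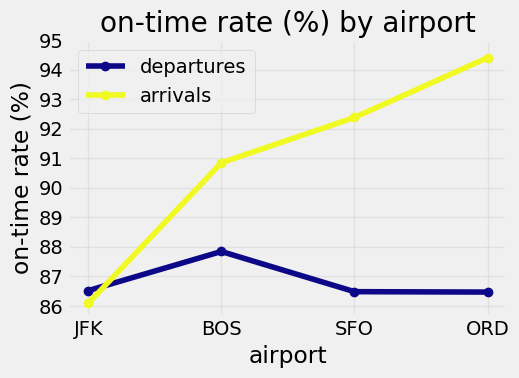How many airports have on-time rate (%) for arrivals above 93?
1

Above 93: ORD.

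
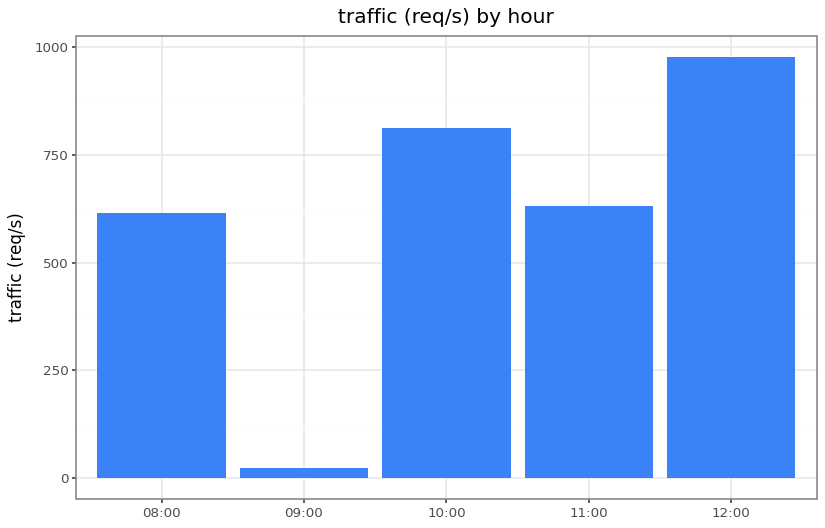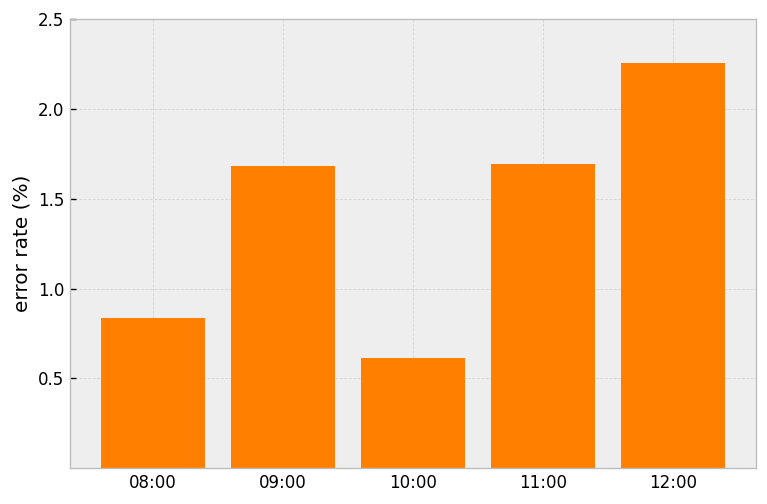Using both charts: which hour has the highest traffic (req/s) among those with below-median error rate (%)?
10:00

Chart 2 median error rate (%) ≈ 1.5; below-median hours: 08:00, 10:00. Among those, 10:00 has the highest traffic (req/s) (≈ 800).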